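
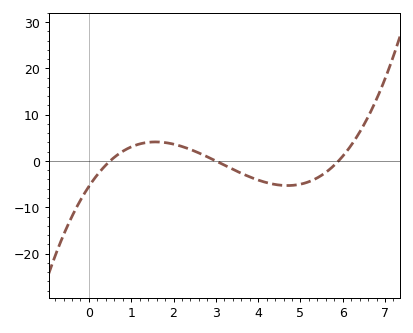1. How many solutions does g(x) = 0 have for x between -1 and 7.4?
3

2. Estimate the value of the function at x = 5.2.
-4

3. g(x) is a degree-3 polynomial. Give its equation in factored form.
y = 0.62(x - 0.5)(x - 3)(x - 5.9)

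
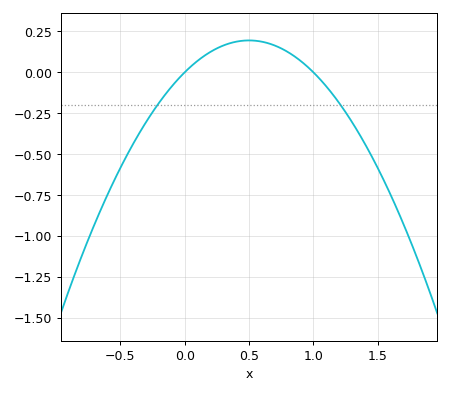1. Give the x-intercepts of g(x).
0, 1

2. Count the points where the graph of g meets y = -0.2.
2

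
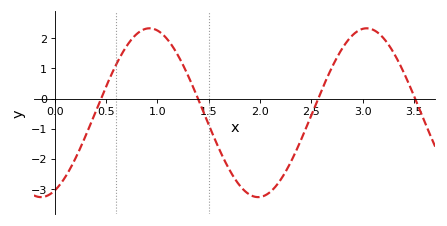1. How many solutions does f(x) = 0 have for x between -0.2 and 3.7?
4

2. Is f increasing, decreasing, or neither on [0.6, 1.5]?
neither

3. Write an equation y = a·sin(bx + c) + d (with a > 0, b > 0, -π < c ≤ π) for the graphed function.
y = 2.8sin(2.97x - 1.17) - 0.47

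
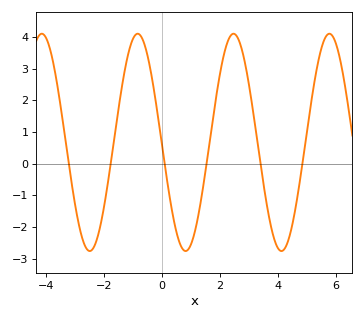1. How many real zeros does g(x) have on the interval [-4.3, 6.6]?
6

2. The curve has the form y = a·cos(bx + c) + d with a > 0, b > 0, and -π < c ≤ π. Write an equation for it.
y = 3.43cos(1.9x + 1.6) + 0.67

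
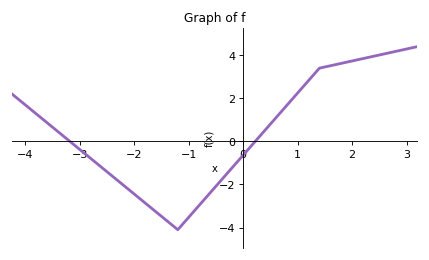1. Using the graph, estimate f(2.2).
3.8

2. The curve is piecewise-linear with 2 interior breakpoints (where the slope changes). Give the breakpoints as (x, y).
(-1.2, -4.1); (1.4, 3.4)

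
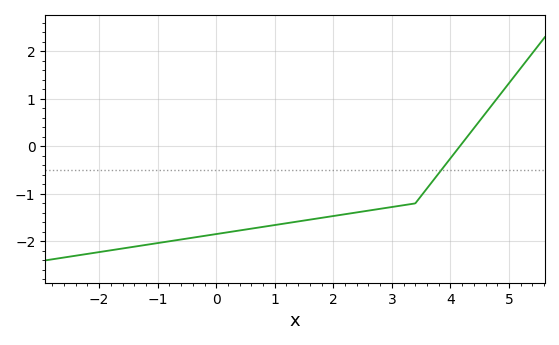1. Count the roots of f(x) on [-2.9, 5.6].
1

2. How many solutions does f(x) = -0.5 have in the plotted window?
1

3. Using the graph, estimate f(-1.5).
-2.13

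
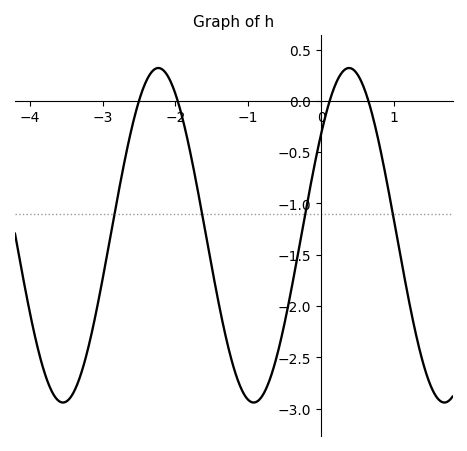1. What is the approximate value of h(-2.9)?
-1.35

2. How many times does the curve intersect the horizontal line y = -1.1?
4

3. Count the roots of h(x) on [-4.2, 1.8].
4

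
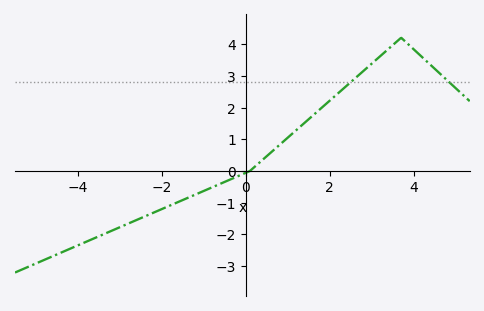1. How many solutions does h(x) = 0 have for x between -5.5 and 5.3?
1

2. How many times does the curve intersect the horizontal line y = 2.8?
2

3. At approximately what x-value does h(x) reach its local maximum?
3.6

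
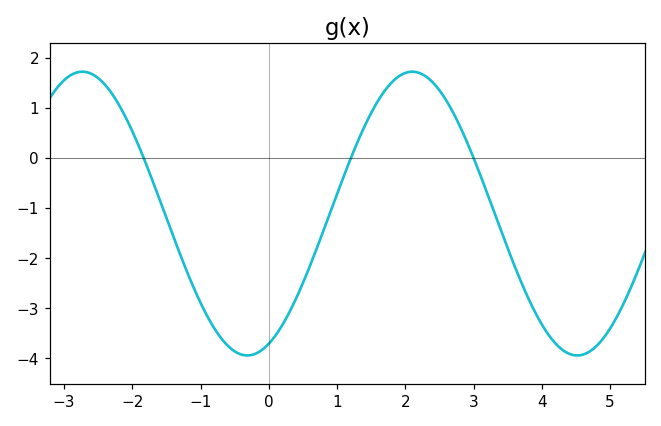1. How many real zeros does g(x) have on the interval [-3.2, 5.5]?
3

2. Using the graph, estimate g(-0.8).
-3.4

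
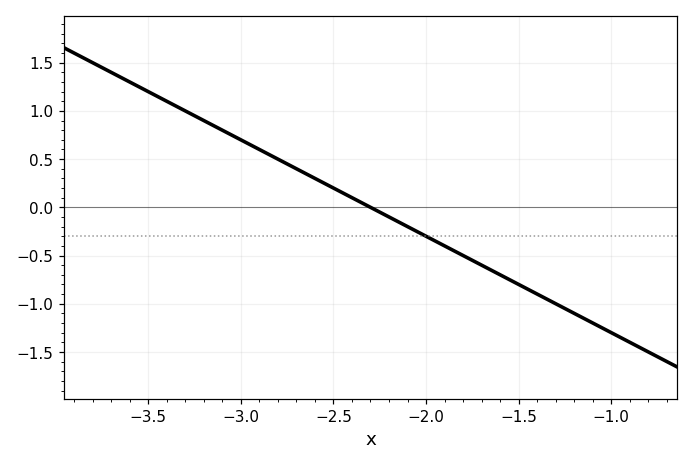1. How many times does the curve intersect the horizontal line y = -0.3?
1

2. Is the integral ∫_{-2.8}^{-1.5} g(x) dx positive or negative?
negative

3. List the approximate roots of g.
-2.3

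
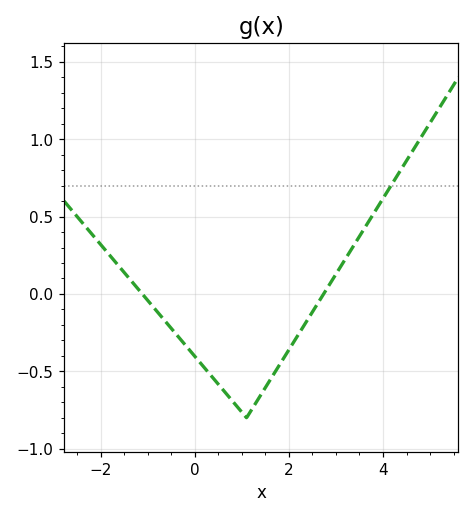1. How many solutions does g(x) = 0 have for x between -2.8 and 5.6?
2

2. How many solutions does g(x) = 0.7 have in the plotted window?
1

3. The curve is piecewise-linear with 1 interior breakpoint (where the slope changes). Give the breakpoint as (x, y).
(1.1, -0.8)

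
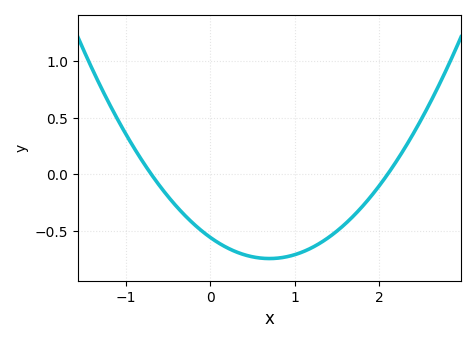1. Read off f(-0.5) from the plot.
-0.198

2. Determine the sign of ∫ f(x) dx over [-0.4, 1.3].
negative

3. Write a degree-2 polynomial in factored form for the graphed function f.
y = 0.38(x + 0.7)(x - 2.1)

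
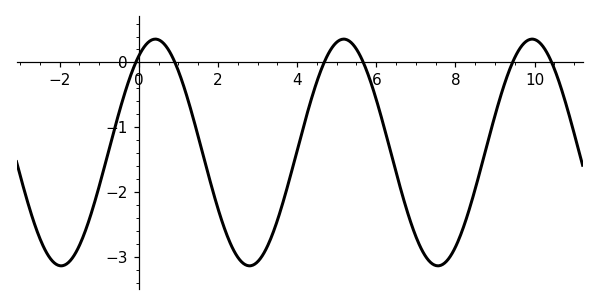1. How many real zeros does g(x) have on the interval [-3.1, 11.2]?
6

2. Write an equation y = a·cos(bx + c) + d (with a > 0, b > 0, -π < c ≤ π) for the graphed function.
y = 1.75cos(1.3x - 0.55) - 1.39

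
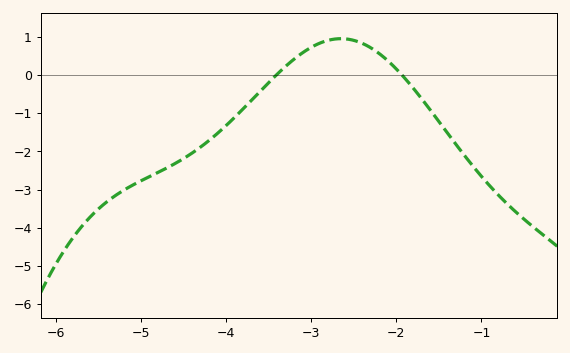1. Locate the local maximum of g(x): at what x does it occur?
-2.6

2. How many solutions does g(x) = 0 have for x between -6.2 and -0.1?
2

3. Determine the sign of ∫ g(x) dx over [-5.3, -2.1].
negative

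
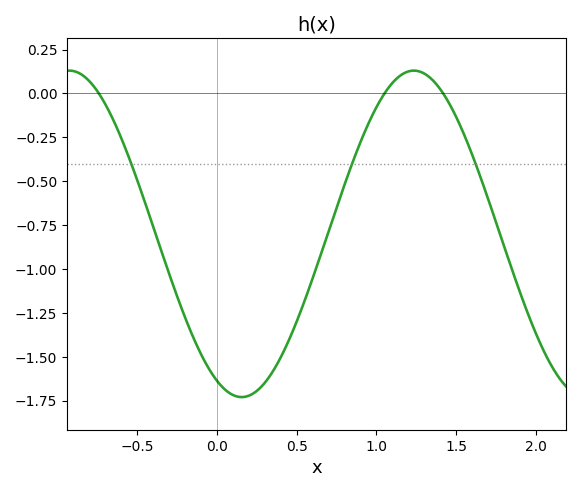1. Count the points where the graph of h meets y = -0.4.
3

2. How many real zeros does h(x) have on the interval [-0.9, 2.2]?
3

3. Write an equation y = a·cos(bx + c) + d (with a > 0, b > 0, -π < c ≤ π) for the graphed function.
y = 0.93cos(2.9x + 2.7) - 0.8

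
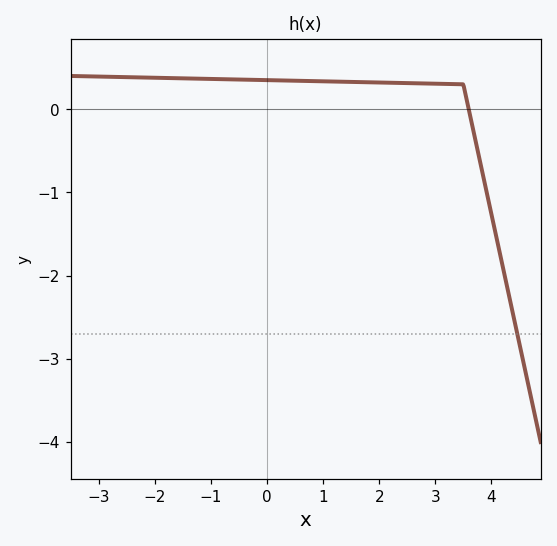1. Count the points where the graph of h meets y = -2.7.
1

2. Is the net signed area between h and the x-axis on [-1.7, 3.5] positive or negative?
positive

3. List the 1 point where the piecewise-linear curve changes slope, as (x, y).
(3.5, 0.3)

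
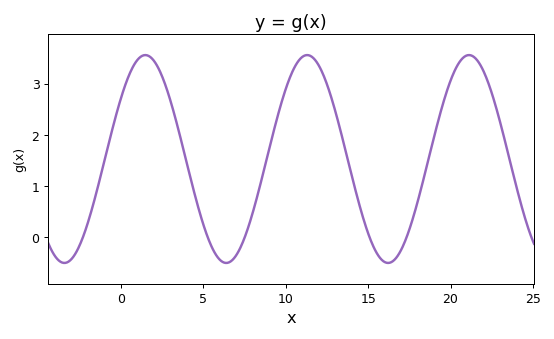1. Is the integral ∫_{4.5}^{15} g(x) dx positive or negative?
positive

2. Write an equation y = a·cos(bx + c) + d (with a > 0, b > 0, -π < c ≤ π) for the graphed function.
y = 2.03cos(0.64x - 0.95) + 1.53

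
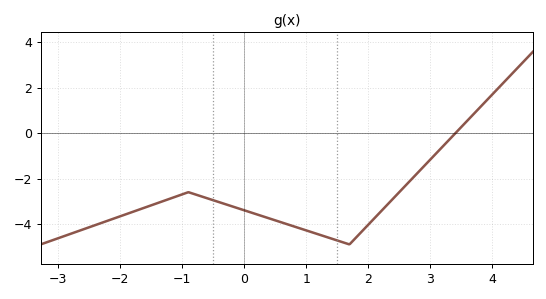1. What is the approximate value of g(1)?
-4.2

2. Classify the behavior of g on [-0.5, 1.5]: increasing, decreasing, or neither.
decreasing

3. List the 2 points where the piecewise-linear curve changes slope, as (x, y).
(-0.9, -2.6); (1.7, -4.9)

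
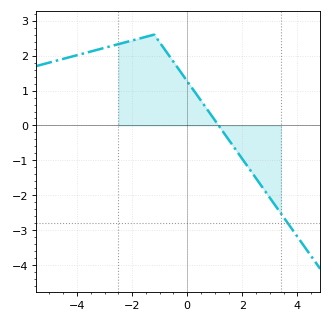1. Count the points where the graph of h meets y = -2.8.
1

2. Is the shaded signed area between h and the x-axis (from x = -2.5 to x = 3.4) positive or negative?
positive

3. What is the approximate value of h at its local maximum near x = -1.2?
2.6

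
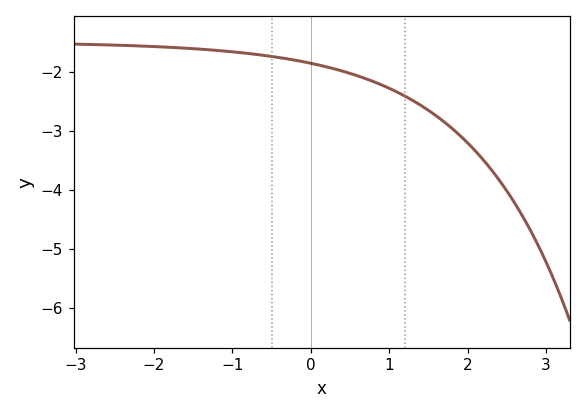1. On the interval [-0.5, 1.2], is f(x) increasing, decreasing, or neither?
decreasing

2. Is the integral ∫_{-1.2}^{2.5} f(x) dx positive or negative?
negative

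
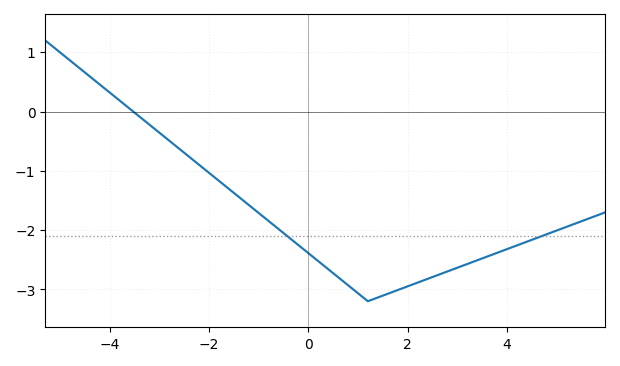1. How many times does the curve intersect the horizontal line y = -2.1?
2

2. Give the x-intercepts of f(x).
-3.6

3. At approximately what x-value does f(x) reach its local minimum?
1.2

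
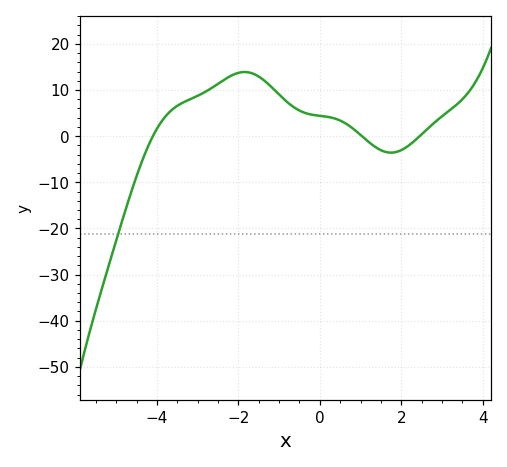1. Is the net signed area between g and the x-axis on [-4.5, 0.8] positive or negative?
positive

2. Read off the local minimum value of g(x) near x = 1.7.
-3.58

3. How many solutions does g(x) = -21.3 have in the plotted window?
1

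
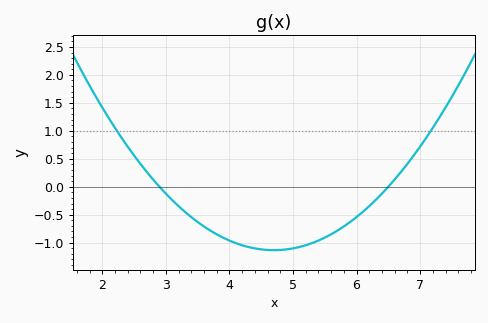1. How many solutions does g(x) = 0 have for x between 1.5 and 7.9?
2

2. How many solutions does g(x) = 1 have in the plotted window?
2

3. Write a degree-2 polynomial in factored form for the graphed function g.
y = 0.35(x - 2.9)(x - 6.5)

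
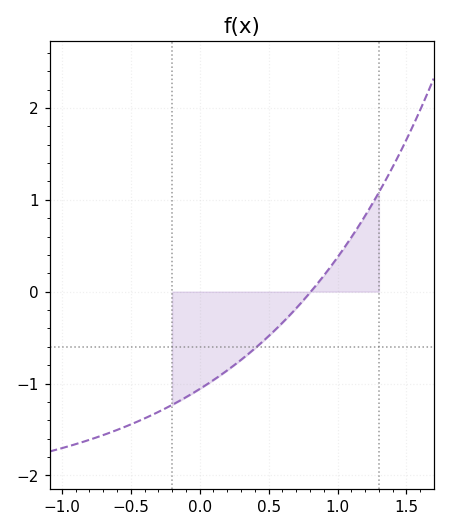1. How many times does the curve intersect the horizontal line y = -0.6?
1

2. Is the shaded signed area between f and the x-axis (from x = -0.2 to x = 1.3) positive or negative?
negative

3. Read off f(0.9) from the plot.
0.2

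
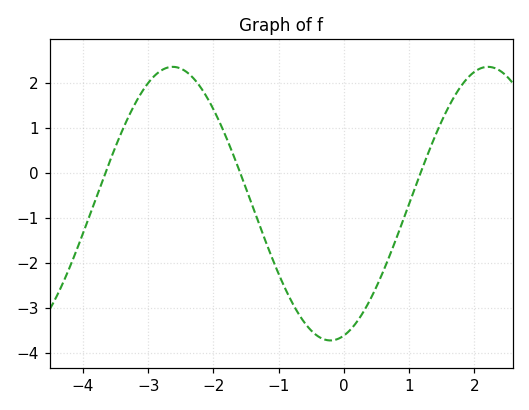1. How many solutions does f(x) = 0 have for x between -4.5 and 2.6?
3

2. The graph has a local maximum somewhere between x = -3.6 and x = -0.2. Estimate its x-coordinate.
-2.62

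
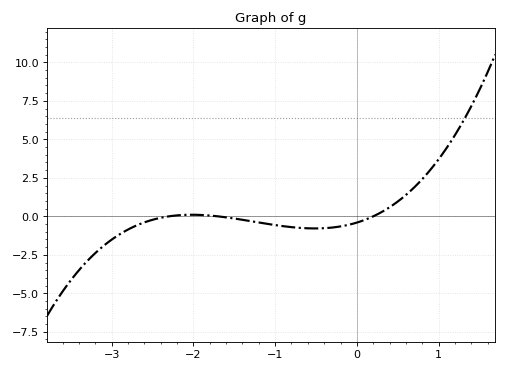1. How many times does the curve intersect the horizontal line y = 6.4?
1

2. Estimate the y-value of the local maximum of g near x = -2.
0.2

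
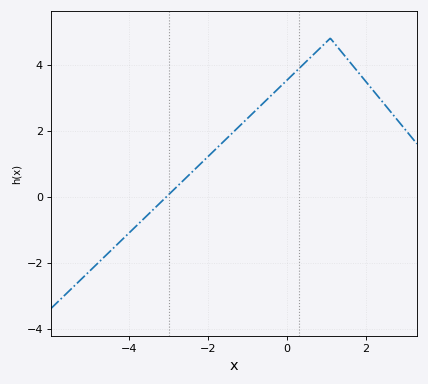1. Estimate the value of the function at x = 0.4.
3.99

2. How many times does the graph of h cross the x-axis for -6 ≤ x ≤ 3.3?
1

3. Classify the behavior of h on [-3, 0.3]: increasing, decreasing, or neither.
increasing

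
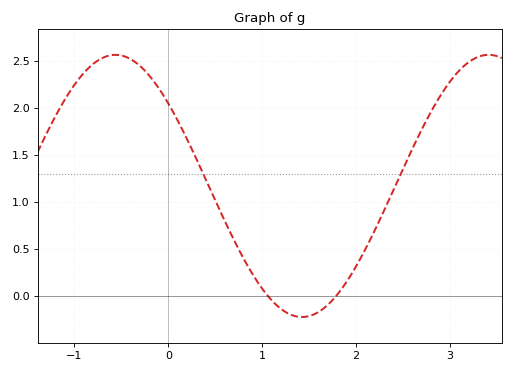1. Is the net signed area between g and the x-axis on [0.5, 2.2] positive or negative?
positive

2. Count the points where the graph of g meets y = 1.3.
2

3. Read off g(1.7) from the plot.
-0.1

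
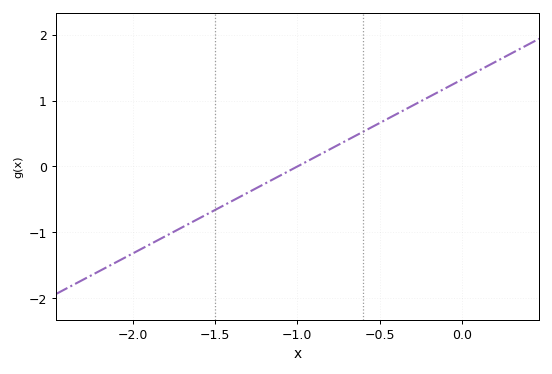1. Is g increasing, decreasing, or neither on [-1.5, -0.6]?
increasing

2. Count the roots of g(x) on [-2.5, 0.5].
1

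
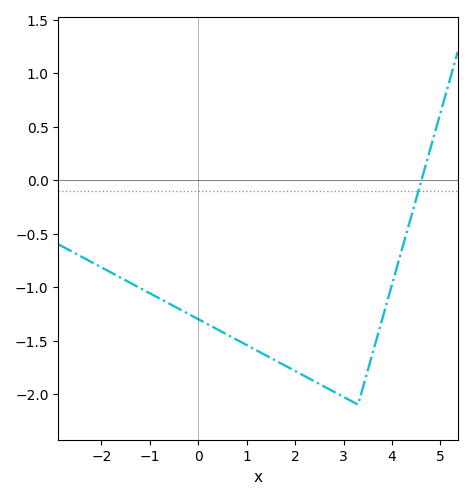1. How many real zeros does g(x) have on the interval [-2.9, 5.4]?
1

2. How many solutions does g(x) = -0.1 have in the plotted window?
1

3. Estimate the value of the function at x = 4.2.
-0.65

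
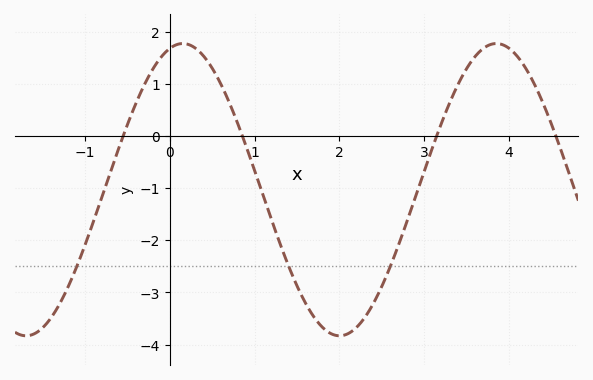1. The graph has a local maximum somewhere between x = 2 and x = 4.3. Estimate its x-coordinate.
3.8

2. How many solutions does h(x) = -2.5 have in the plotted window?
3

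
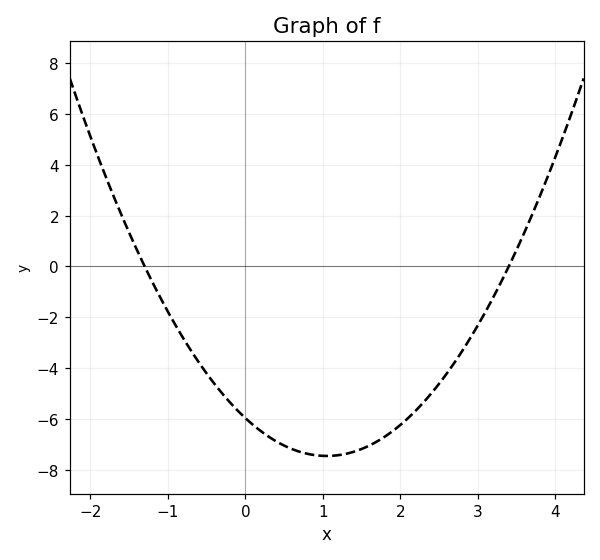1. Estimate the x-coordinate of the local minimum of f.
1.05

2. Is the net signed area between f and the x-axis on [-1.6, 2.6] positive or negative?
negative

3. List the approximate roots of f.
-1.3, 3.4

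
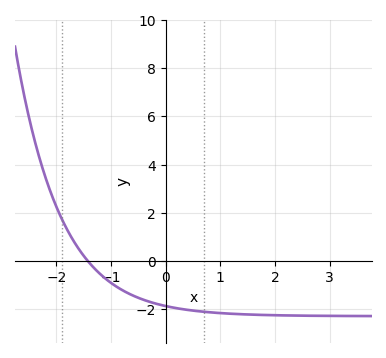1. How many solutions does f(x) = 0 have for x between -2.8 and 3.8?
1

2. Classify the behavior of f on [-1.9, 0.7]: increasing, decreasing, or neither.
decreasing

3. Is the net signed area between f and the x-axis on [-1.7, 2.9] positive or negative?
negative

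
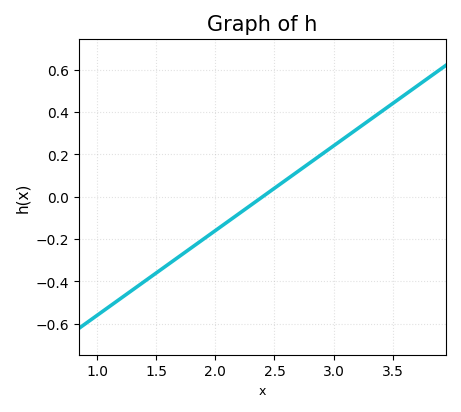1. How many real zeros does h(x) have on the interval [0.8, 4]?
1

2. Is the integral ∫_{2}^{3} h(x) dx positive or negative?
positive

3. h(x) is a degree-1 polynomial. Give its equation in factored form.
y = 0.4(x - 2.4)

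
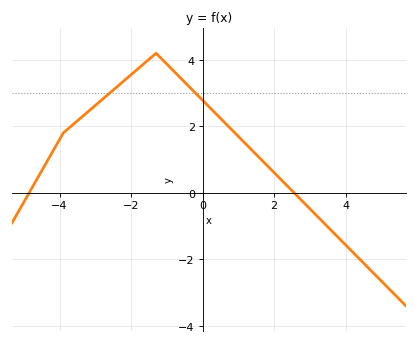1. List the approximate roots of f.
-4.8, 2.6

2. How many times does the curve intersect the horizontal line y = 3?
2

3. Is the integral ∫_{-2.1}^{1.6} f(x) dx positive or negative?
positive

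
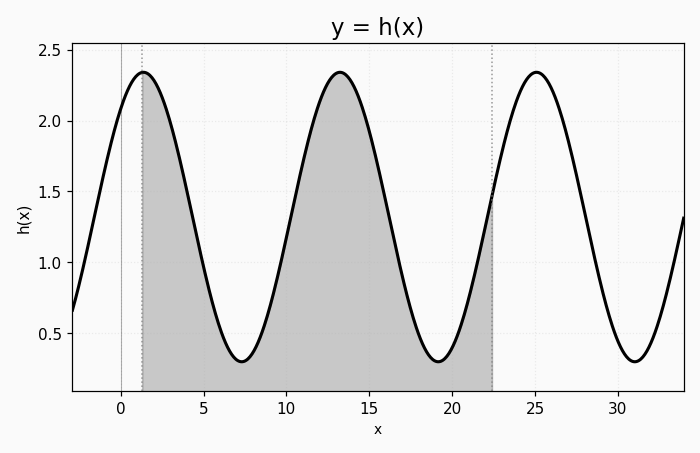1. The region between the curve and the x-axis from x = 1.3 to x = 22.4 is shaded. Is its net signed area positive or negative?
positive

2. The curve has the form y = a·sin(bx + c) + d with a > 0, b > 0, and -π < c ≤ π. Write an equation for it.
y = 1.02sin(0.53x + 0.842) + 1.32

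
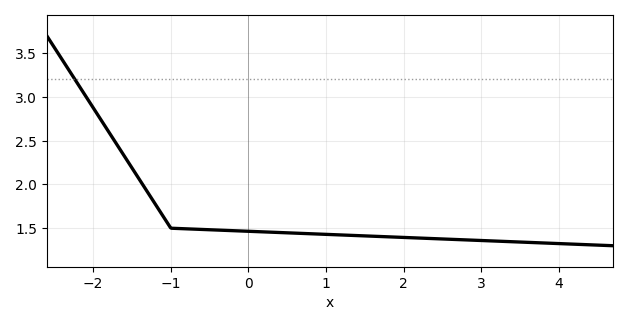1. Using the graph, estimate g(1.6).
1.41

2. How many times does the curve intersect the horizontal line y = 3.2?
1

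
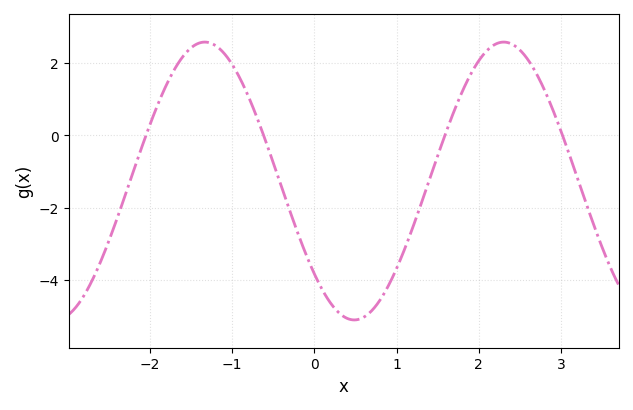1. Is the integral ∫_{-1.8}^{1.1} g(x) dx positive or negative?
negative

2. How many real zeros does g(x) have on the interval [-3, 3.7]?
4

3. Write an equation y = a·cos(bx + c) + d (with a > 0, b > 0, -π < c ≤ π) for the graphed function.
y = 3.84cos(1.73x + 2.3) - 1.26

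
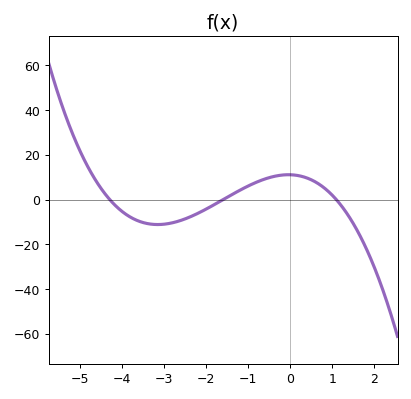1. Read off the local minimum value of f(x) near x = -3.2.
-12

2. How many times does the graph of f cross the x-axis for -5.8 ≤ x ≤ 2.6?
3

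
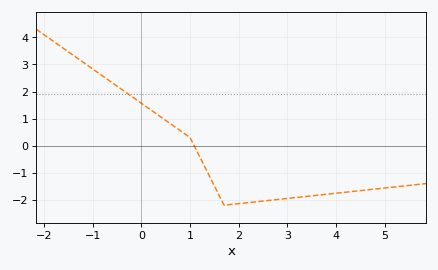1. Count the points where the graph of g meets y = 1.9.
1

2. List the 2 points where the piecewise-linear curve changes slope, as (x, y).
(1, 0.3); (1.7, -2.2)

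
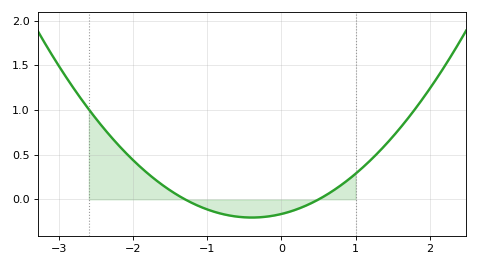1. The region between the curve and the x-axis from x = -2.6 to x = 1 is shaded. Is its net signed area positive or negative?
positive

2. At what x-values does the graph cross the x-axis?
-1.3, 0.5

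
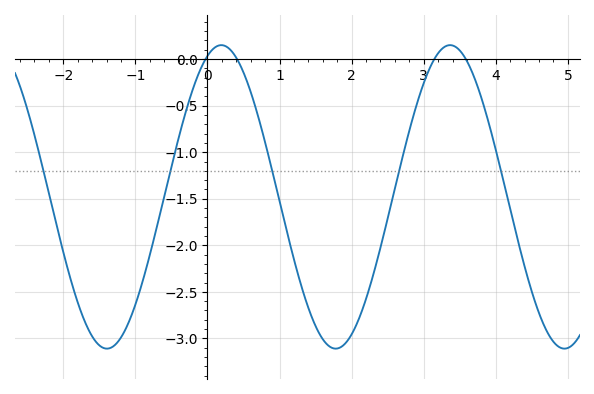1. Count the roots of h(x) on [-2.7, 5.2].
4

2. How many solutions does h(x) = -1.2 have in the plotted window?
5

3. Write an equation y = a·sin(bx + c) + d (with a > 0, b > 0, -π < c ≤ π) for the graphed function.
y = 1.63sin(2x + 1.2) - 1.48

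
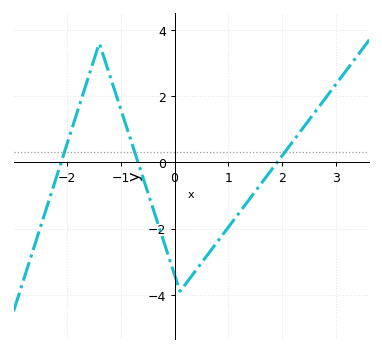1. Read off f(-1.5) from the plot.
3.09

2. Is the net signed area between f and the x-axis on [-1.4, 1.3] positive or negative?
negative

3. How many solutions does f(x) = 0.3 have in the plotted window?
3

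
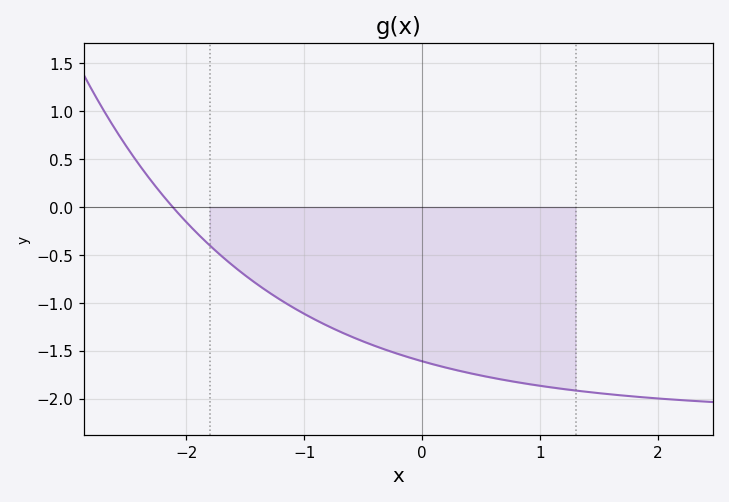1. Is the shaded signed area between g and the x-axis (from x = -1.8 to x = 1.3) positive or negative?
negative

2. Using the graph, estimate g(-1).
-1.1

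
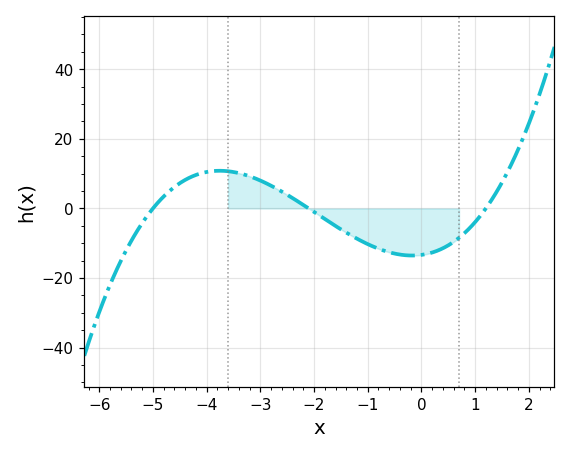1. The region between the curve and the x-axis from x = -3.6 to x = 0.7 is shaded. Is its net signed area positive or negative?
negative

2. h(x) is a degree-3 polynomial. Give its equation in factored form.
y = 1.06(x + 5)(x + 2.1)(x - 1.2)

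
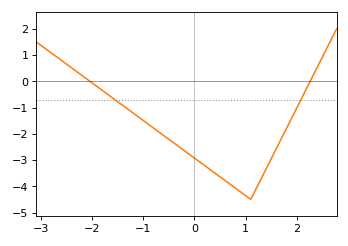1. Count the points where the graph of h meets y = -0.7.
2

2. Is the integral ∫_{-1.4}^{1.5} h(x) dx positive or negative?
negative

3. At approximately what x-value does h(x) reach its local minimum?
1.1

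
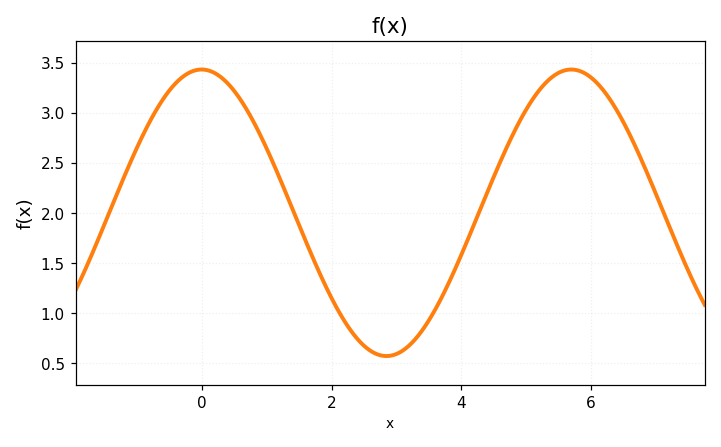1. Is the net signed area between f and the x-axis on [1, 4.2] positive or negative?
positive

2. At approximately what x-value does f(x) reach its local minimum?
2.8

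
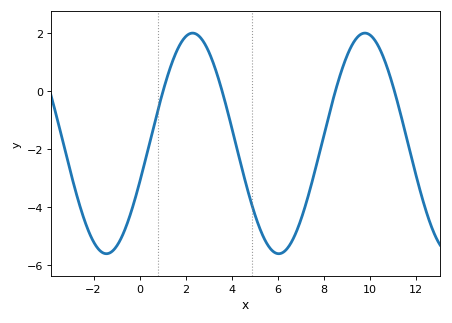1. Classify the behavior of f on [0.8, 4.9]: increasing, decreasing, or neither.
neither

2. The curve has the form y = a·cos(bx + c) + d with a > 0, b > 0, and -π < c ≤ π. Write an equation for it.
y = 3.8cos(0.84x - 1.9) - 1.81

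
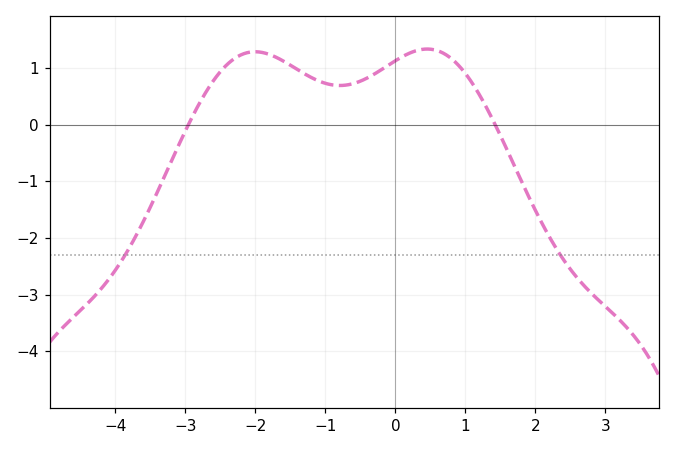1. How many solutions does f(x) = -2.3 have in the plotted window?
2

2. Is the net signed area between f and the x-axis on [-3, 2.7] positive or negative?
positive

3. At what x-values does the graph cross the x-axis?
-3, 1.4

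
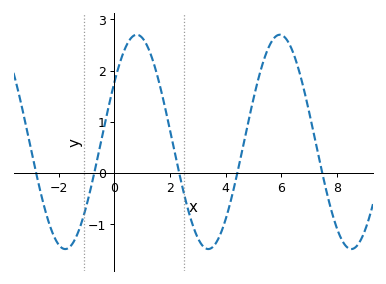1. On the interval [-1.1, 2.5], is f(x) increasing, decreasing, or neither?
neither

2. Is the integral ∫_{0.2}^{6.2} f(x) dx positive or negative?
positive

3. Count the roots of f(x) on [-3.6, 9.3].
5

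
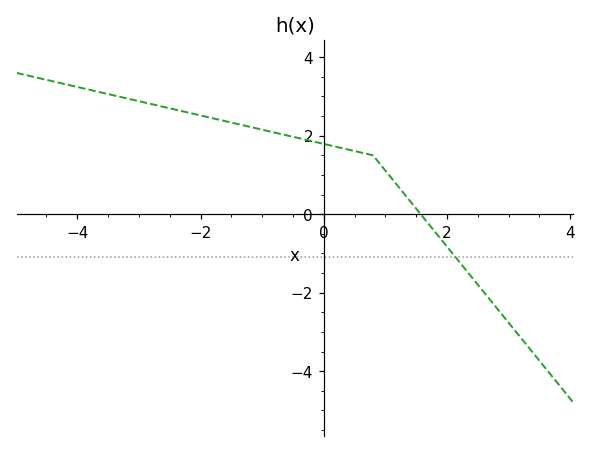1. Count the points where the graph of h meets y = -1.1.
1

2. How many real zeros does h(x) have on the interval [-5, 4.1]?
1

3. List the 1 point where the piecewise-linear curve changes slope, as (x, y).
(0.8, 1.5)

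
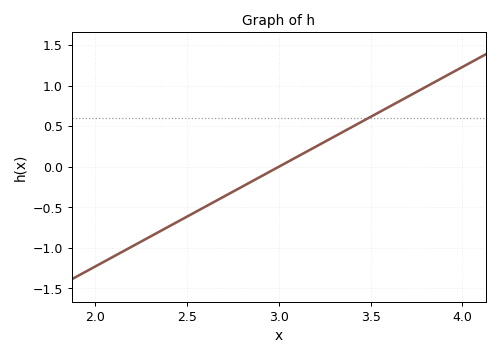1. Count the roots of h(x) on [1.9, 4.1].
1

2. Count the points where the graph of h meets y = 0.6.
1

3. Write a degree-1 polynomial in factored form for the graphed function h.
y = 1.23(x - 3)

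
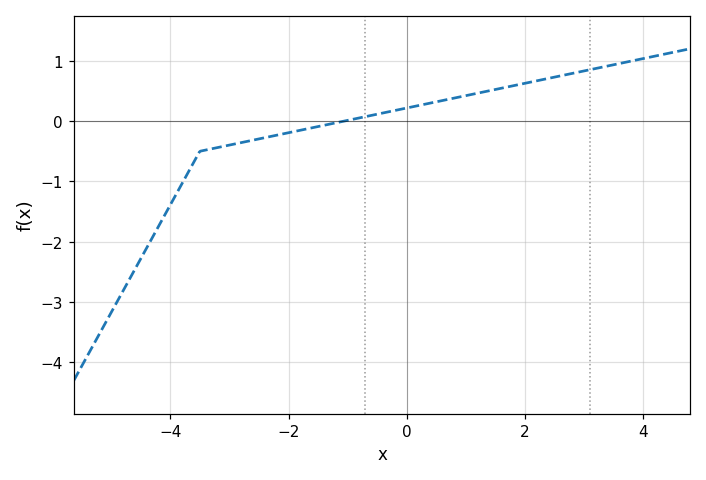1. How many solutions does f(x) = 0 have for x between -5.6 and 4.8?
1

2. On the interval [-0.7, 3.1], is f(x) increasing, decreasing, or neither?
increasing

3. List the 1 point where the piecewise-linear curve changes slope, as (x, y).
(-3.5, -0.5)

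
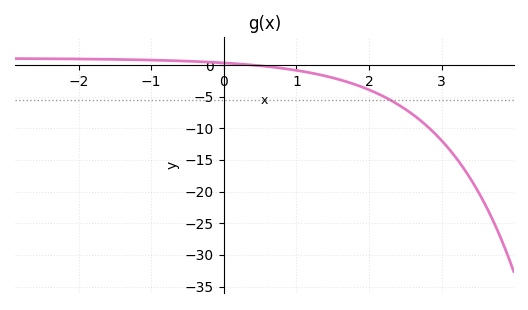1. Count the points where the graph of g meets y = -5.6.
1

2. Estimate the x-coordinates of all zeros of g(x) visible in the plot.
0.389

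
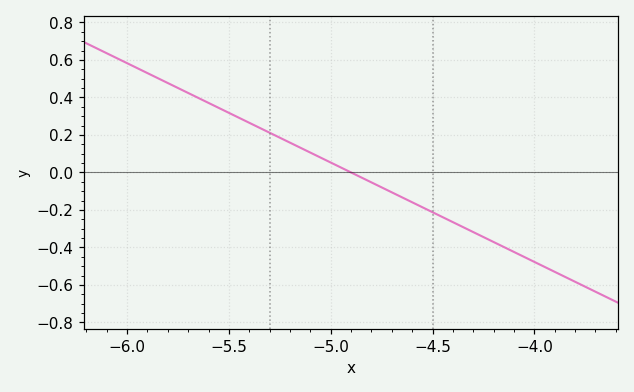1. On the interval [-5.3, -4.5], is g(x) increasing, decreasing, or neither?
decreasing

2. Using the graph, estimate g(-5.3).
0.22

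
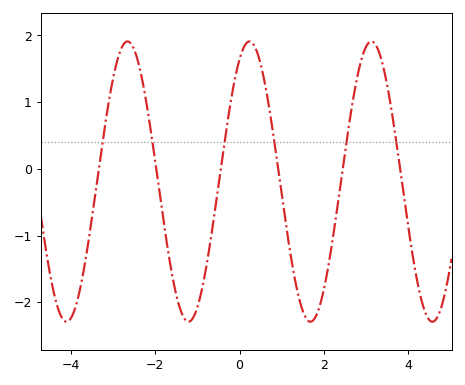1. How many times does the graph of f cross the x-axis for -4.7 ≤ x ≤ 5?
6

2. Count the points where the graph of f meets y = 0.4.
6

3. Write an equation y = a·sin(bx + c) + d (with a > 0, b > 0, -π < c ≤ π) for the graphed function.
y = 2.1sin(2.17x + 1.06) - 0.19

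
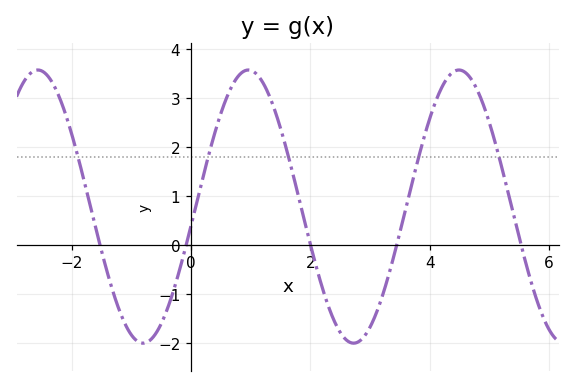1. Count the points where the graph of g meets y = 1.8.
5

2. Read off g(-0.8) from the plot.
-2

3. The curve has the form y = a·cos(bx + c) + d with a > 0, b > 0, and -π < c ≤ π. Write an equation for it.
y = 2.79cos(1.8x - 1.7) + 0.78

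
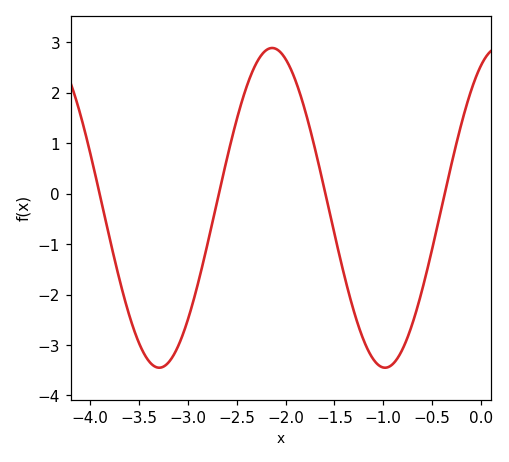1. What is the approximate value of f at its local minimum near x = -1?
-3.4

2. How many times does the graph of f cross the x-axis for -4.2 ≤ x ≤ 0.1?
4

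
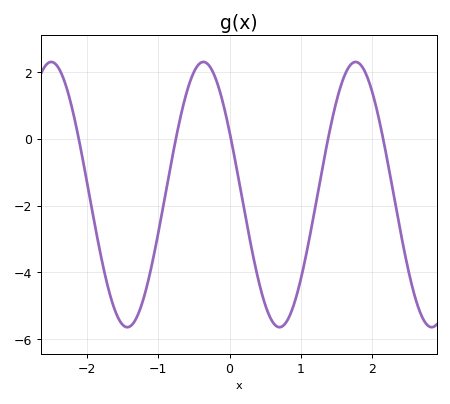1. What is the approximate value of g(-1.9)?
-2.4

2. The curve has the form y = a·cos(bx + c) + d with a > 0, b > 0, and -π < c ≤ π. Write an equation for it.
y = 3.97cos(2.9x + 1.1) - 1.67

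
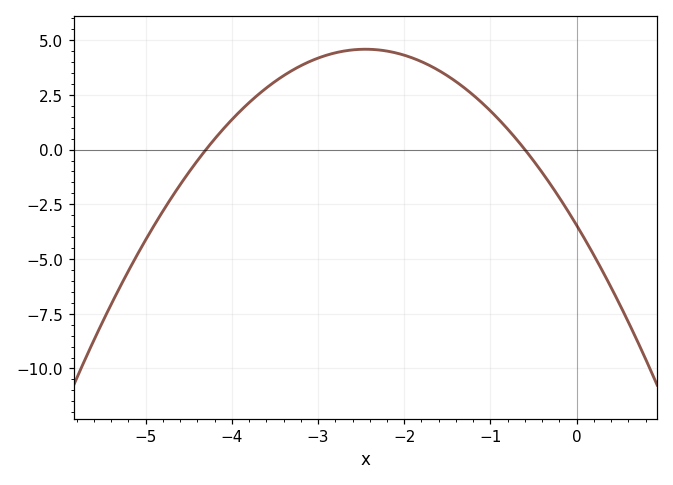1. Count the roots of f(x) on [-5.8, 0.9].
2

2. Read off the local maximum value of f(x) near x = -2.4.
4.6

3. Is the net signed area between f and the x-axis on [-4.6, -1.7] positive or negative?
positive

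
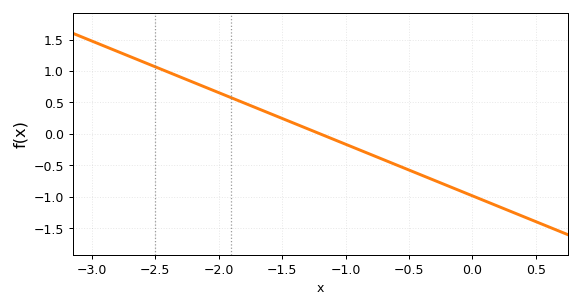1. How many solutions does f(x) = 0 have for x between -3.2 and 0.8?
1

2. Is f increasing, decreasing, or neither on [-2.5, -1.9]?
decreasing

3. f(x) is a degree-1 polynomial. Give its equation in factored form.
y = -0.82(x + 1.2)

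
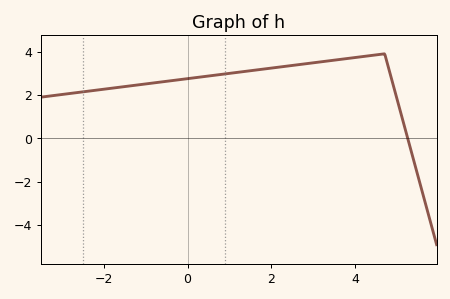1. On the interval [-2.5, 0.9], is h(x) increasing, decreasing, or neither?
increasing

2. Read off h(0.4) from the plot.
2.8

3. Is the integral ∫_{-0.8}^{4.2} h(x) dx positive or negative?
positive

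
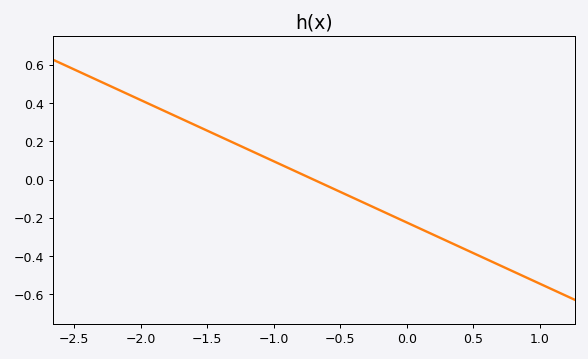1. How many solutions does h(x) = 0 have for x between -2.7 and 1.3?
1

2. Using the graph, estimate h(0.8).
-0.48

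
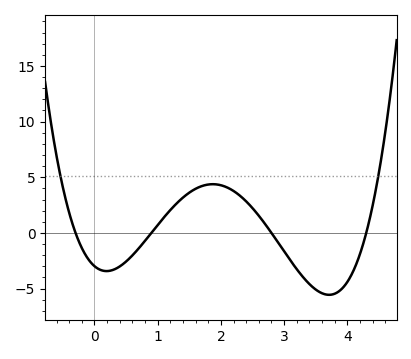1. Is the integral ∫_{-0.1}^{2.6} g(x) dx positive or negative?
positive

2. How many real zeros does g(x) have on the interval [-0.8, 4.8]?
4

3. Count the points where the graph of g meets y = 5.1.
2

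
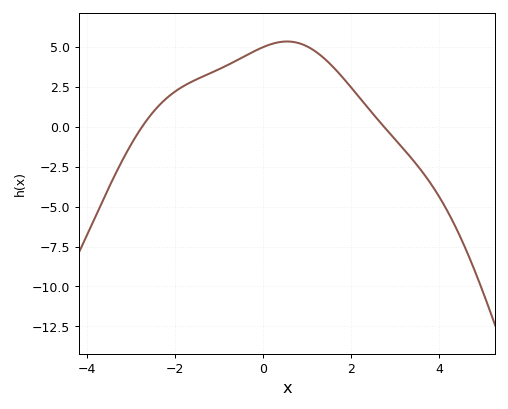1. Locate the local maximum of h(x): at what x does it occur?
0.6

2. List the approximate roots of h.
-2.8, 2.8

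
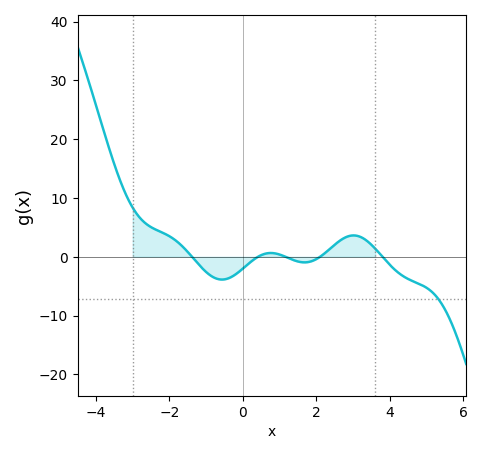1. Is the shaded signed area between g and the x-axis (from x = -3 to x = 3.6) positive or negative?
positive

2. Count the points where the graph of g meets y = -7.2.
1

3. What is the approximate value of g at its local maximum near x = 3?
4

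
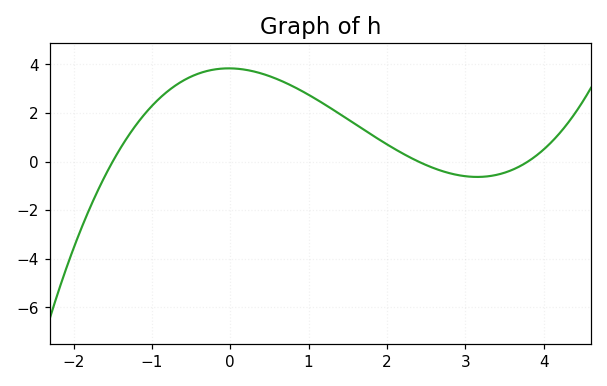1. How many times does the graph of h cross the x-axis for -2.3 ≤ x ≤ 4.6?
3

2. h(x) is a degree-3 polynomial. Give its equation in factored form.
y = 0.28(x + 1.5)(x - 2.4)(x - 3.8)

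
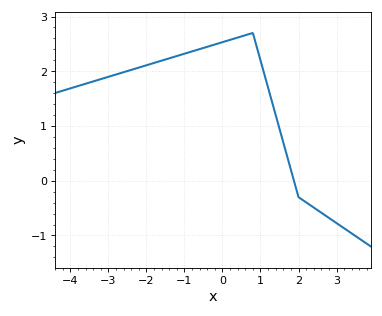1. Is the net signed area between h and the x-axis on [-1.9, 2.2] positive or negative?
positive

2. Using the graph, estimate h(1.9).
0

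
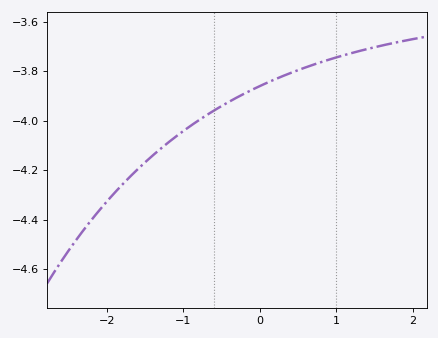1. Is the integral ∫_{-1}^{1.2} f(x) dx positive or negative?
negative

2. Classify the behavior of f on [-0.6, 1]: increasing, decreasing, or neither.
increasing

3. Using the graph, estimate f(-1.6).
-4.2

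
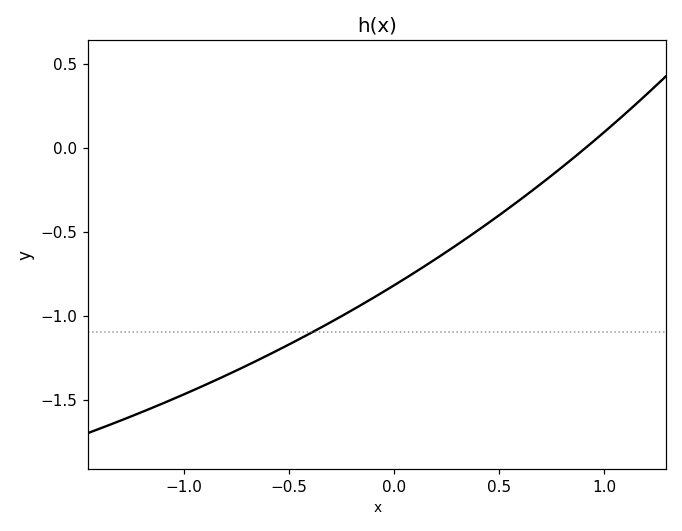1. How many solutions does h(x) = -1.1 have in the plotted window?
1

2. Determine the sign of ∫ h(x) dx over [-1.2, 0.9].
negative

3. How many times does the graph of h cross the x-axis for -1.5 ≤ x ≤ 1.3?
1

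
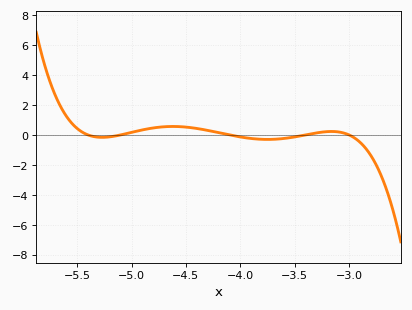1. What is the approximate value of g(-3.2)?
0.2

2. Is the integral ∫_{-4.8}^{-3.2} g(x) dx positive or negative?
positive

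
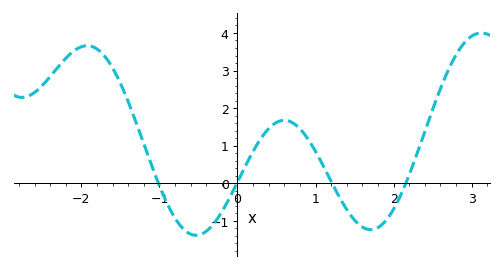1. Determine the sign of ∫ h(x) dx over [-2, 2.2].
positive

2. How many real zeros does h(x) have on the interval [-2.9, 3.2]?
4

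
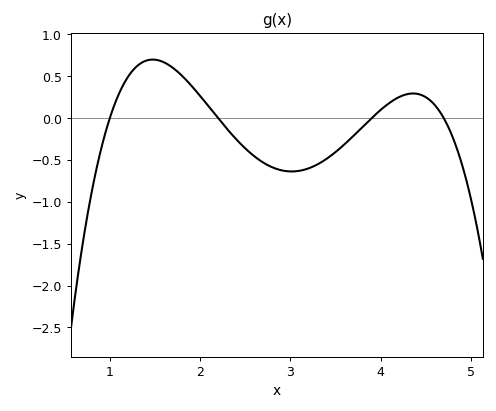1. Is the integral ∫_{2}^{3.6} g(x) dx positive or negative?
negative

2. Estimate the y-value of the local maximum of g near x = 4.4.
0.295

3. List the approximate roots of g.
1, 2.2, 3.9, 4.7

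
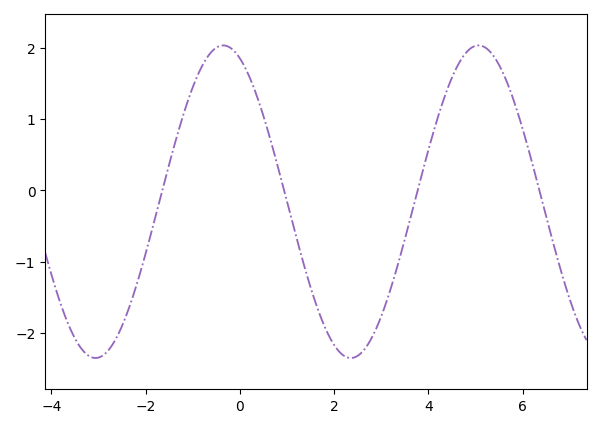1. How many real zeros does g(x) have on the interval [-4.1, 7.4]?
4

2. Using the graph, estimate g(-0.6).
1.94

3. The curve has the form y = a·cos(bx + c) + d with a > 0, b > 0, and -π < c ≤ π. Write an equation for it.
y = 2.19cos(1.16x + 0.412) - 0.16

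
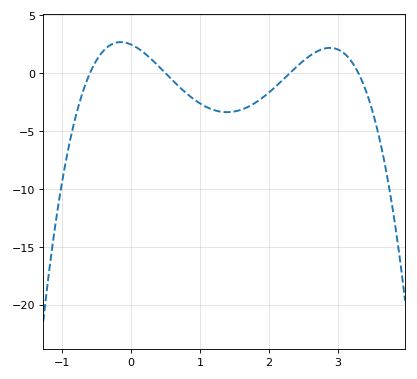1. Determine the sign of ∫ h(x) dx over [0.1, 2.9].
negative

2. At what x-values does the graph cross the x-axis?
-0.6, 0.5, 2.3, 3.3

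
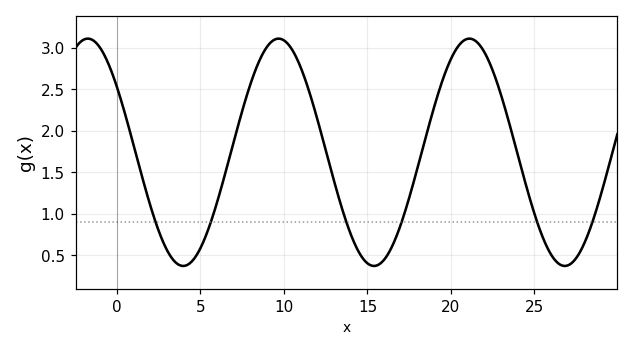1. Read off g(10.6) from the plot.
2.94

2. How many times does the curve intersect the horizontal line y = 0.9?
6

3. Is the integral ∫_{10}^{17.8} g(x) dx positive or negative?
positive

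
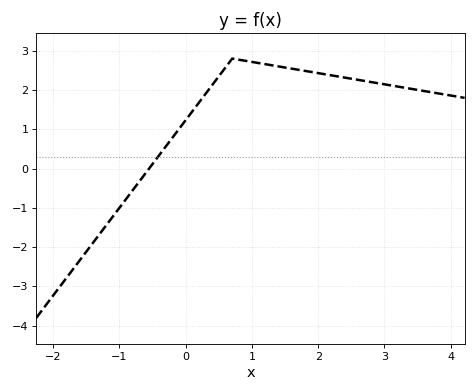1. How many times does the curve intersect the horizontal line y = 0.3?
1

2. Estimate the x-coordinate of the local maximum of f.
0.7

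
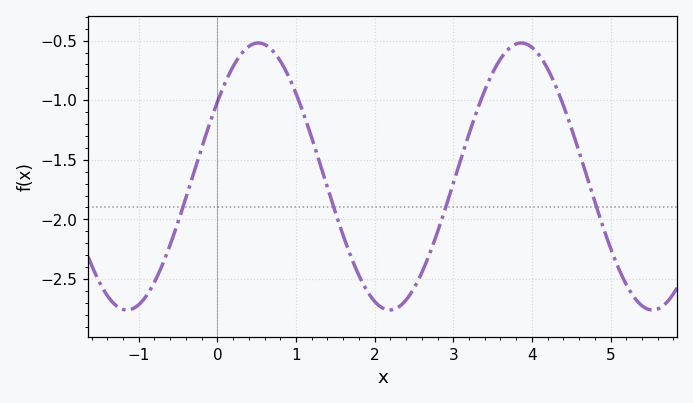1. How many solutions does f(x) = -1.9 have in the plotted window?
4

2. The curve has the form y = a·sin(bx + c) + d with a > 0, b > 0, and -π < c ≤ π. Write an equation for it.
y = 1.12sin(1.88x + 0.592) - 1.64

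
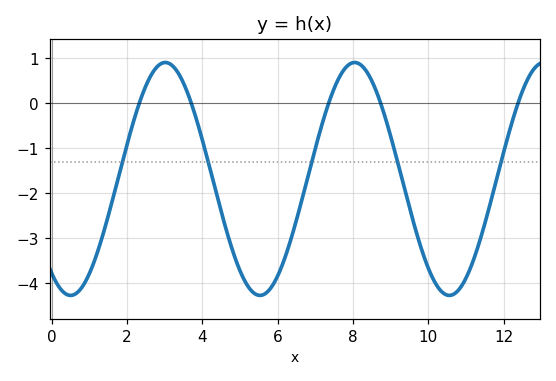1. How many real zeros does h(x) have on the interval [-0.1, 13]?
5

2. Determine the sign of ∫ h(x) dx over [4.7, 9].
negative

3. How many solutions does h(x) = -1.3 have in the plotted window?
5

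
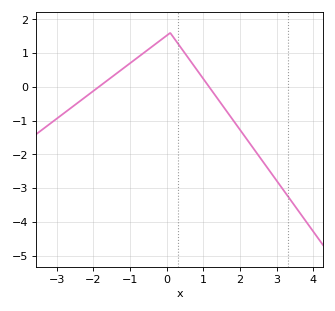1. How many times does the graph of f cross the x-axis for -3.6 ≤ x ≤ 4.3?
2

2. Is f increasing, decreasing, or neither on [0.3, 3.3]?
decreasing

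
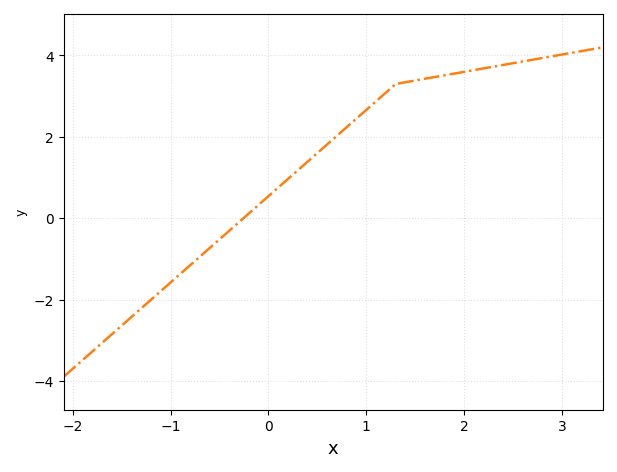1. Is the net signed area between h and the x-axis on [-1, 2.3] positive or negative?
positive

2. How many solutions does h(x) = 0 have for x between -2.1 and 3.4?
1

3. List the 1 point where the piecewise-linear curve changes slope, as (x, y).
(1.3, 3.3)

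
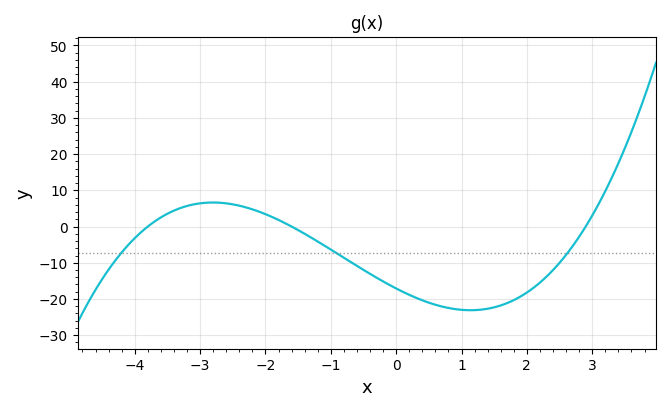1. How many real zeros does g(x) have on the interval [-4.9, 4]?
3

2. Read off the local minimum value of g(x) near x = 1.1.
-23.1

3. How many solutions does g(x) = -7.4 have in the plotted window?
3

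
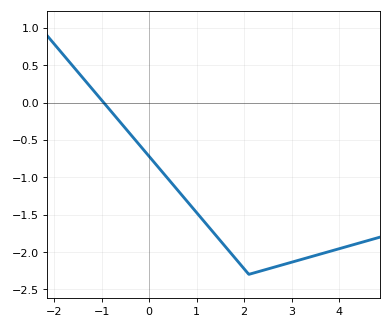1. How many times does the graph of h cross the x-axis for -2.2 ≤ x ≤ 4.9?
1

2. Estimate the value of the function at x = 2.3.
-2.26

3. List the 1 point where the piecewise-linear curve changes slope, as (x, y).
(2.1, -2.3)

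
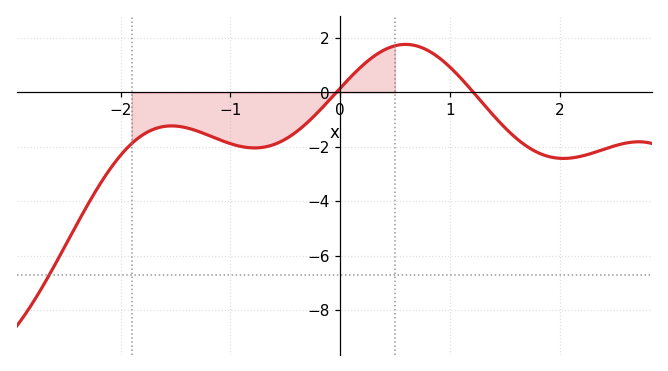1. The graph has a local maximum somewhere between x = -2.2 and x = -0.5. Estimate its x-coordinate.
-1.5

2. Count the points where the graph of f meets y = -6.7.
1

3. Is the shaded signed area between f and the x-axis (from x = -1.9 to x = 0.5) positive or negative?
negative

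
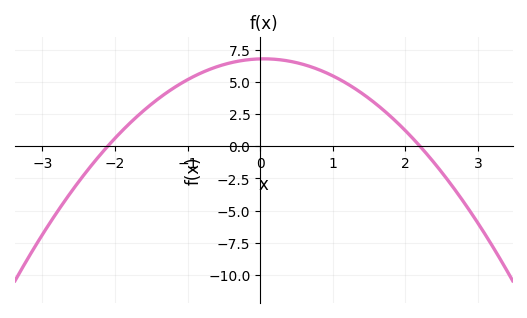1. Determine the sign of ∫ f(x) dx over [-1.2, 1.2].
positive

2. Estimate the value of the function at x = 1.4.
4.2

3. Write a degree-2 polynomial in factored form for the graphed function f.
y = -1.47(x + 2.1)(x - 2.2)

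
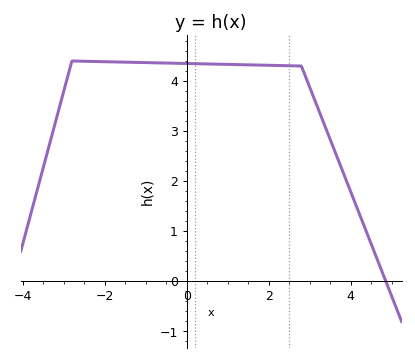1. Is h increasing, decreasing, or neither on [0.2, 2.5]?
decreasing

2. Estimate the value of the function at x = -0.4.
4.36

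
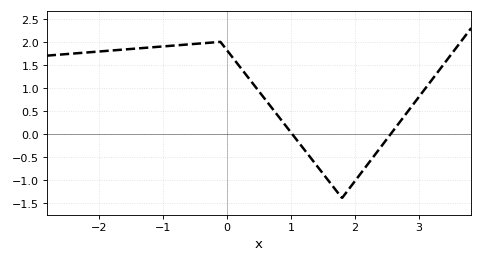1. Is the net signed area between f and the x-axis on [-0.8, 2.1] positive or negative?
positive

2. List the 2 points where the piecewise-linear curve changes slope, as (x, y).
(-0.1, 2); (1.8, -1.4)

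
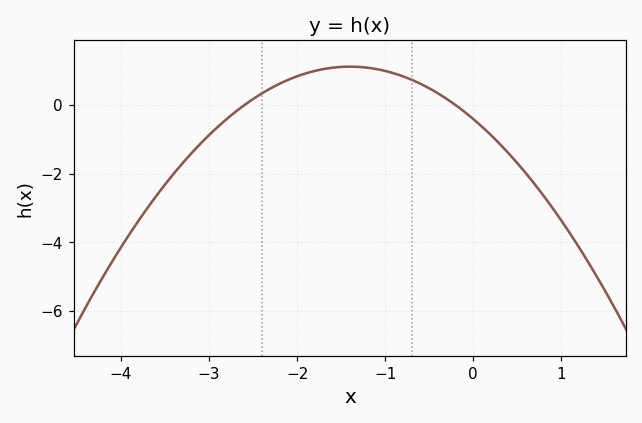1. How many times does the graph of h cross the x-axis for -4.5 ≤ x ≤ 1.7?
2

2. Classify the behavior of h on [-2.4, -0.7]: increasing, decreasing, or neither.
neither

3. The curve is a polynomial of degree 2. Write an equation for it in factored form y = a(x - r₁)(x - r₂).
y = -0.78(x + 2.6)(x + 0.2)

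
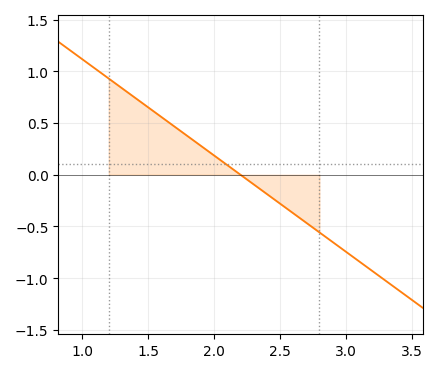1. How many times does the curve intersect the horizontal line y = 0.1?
1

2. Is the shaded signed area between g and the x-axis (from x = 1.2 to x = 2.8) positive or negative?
positive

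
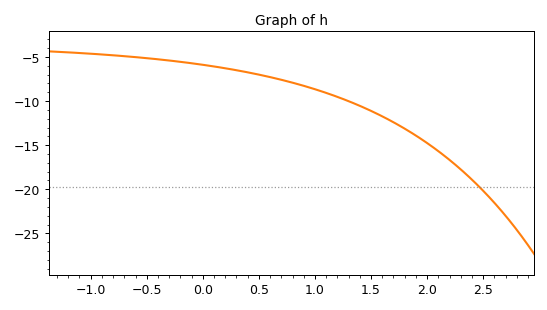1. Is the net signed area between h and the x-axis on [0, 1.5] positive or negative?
negative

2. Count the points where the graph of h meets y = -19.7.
1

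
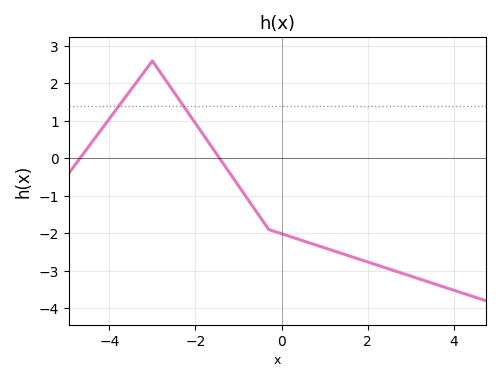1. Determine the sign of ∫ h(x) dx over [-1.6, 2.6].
negative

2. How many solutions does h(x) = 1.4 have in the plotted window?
2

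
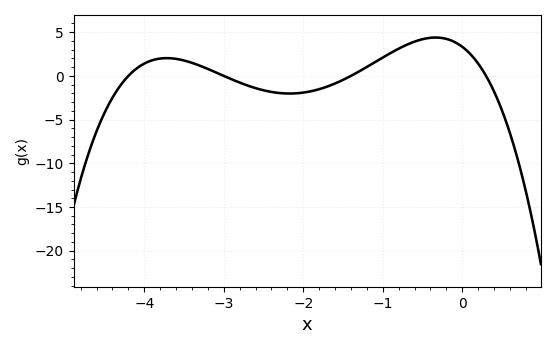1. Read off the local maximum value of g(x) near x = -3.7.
2.03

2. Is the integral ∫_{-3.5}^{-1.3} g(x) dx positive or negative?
negative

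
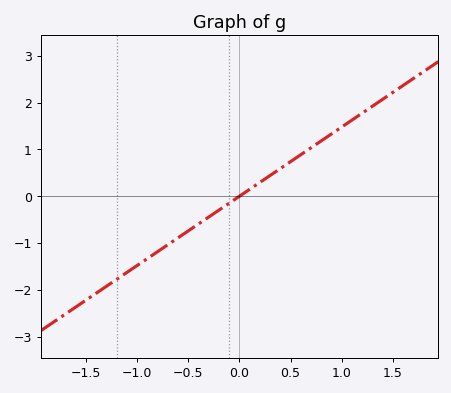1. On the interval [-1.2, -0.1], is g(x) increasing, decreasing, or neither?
increasing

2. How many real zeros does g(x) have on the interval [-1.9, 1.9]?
1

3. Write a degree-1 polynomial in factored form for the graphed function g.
y = 1.48(x - 0)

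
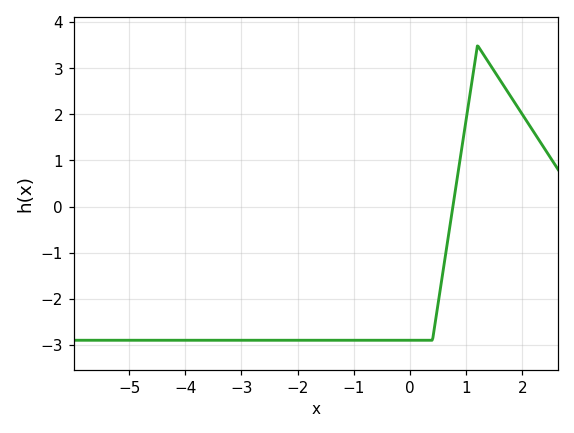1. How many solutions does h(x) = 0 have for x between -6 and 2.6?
1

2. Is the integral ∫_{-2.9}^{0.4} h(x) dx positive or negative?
negative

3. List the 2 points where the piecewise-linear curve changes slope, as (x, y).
(0.4, -2.9); (1.2, 3.5)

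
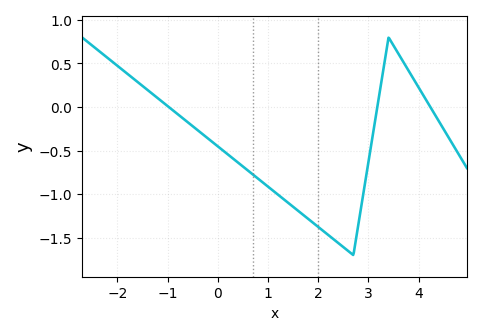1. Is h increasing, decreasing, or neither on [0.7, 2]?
decreasing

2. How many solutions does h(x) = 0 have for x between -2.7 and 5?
3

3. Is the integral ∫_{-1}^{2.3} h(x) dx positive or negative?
negative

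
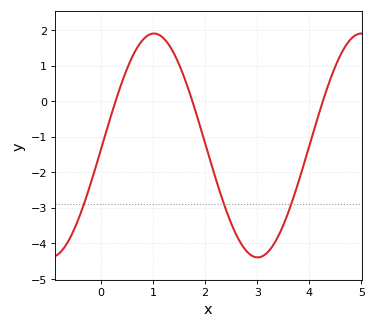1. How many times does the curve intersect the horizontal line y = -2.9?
3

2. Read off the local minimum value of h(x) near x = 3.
-4.4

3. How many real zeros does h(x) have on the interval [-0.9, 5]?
3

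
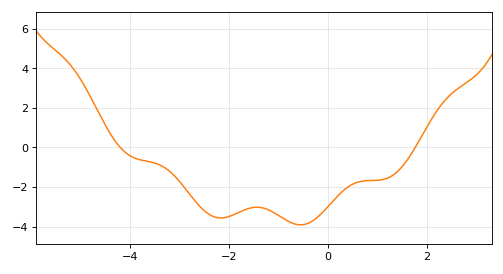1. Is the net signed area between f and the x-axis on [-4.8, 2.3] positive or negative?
negative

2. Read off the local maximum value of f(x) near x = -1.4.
-3.02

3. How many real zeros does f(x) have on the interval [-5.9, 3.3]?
2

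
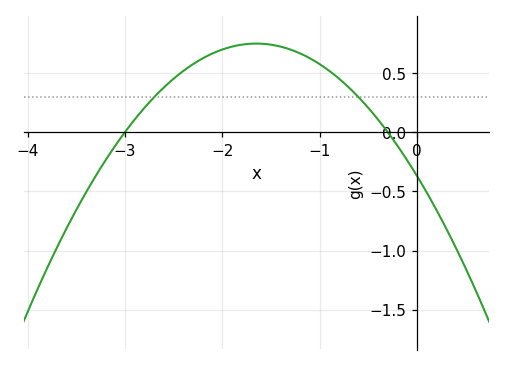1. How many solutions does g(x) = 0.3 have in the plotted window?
2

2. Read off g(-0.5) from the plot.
0.205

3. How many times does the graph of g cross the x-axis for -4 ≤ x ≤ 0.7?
2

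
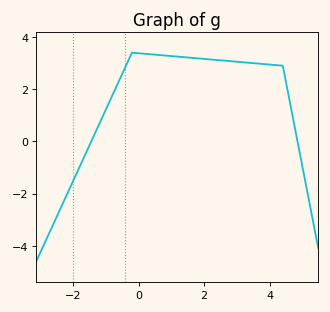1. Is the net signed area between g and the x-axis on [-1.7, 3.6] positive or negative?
positive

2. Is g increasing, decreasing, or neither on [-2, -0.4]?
increasing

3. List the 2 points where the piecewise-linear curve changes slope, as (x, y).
(-0.2, 3.4); (4.4, 2.9)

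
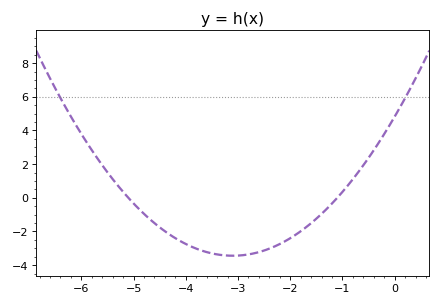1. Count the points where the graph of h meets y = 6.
2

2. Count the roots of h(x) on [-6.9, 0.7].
2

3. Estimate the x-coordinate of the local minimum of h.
-3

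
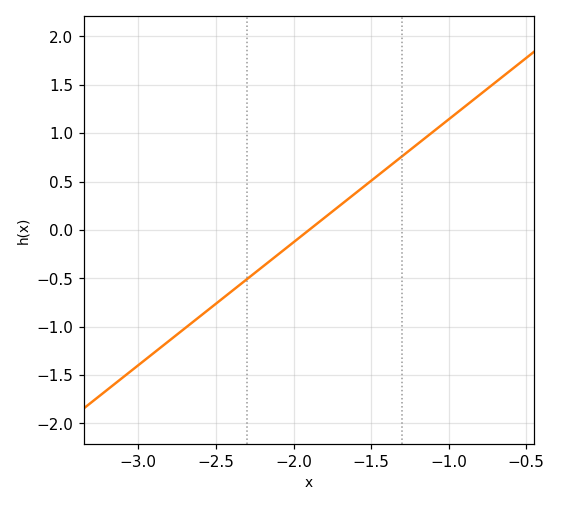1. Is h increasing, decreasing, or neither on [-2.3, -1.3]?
increasing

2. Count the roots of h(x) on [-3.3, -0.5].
1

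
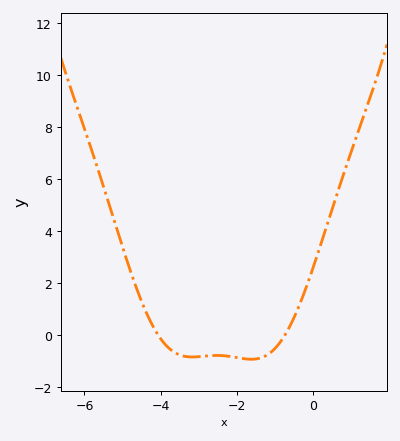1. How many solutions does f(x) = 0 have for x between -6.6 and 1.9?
2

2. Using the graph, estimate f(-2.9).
-0.8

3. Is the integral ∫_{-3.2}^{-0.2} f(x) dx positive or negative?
negative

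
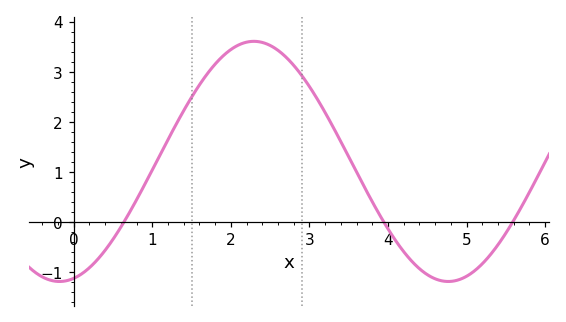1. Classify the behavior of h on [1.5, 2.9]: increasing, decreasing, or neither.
neither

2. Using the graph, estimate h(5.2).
-0.8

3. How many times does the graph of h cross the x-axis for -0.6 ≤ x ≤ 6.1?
3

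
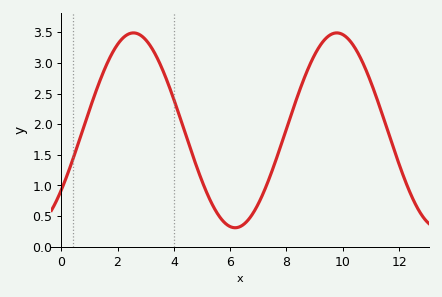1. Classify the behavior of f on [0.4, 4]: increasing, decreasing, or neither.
neither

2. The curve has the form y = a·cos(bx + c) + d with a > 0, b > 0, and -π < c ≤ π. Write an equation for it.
y = 1.59cos(0.87x - 2.23) + 1.9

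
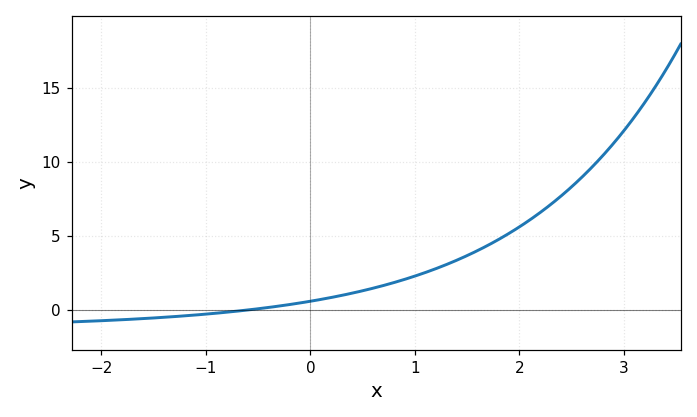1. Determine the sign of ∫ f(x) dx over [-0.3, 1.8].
positive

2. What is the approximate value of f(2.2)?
6.55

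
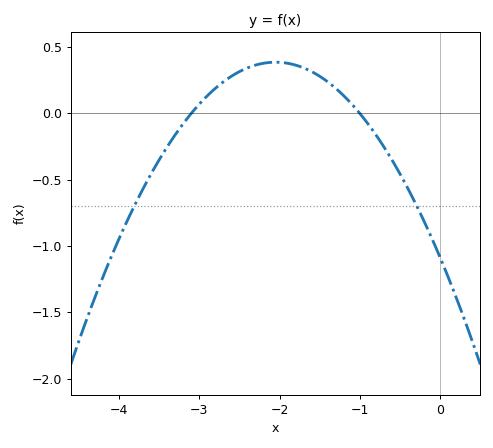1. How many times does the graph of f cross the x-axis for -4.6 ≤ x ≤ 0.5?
2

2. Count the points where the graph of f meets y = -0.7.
2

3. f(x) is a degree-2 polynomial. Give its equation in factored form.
y = -0.35(x + 3.1)(x + 1)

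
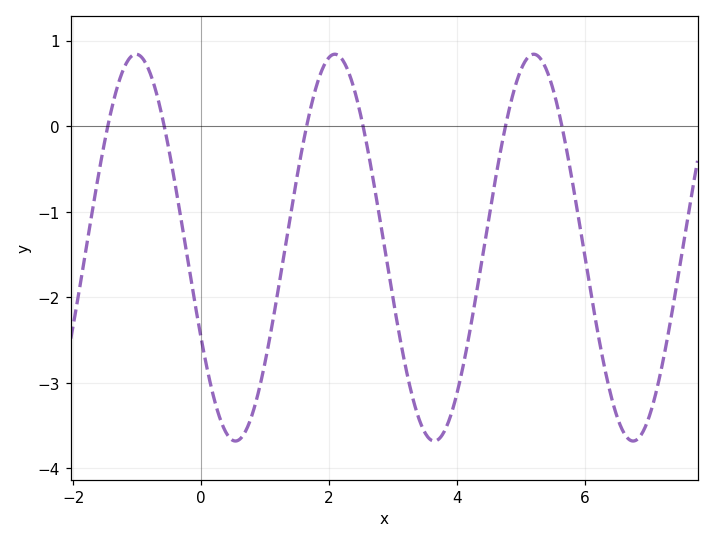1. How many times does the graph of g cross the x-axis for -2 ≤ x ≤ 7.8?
6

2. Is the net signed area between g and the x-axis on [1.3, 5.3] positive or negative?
negative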